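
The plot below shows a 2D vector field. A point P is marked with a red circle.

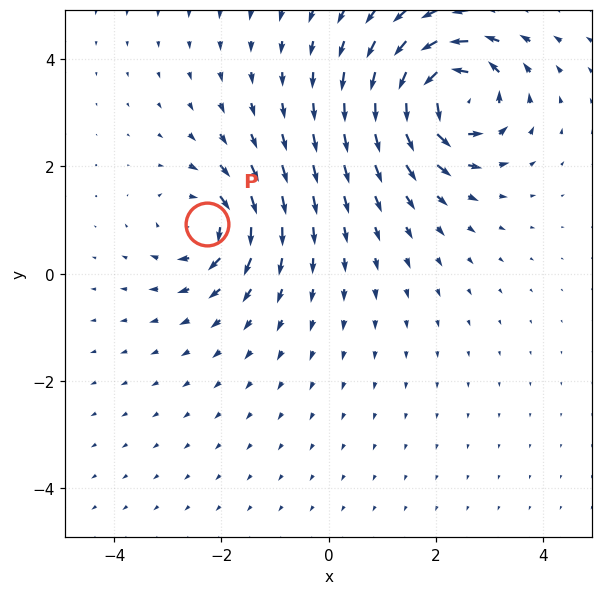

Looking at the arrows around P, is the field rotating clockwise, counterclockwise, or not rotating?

clockwise

Near P at (-2.3, 0.9) the arrows circulate clockwise. The curl (z-component) there is about -4; negative curl means clockwise rotation.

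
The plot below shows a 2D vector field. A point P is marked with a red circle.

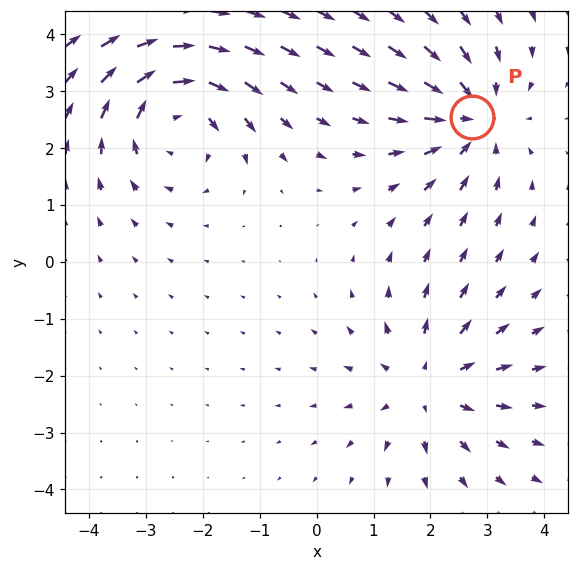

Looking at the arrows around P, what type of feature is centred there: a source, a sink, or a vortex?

At P (2.7, 2.5) the arrows converge inward. Divergence about -4, curl ≈0 — negative divergence with near-zero curl is a sink.

sink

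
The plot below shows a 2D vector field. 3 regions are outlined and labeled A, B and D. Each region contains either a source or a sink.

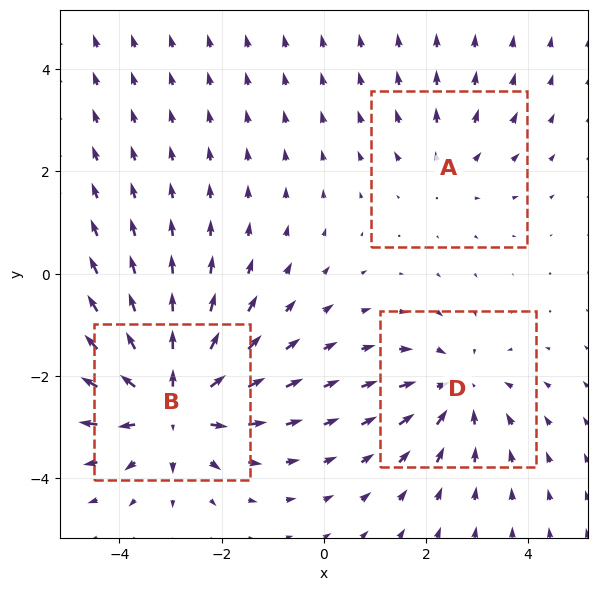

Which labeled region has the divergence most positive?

Divergence at each region's feature centre — A: about +2, B: about +4, D: about -3. Region B is most positive.

B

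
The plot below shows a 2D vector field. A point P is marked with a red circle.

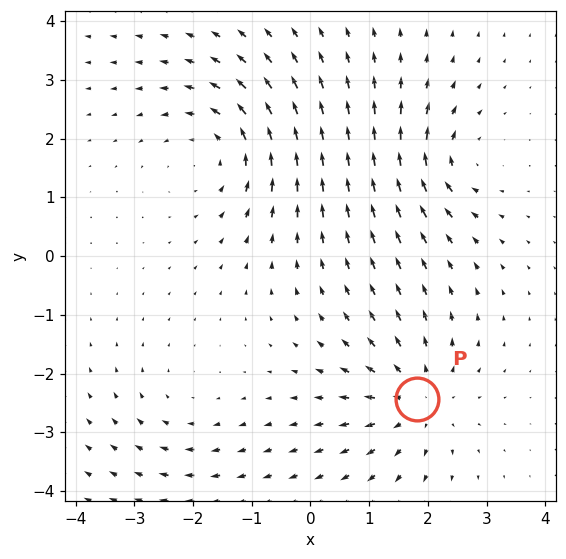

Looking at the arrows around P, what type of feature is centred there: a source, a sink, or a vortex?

At P (1.8, -2.4) the arrows spread outward. Divergence about +4, curl ≈0 — positive divergence with near-zero curl is a source.

source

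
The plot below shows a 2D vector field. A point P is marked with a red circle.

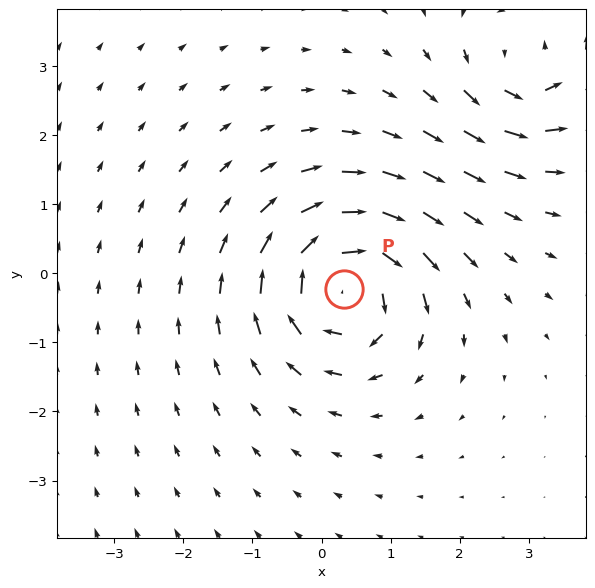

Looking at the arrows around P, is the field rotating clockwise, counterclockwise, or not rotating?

clockwise

Near P at (0.3, -0.2) the arrows circulate clockwise. The curl (z-component) there is about -6; negative curl means clockwise rotation.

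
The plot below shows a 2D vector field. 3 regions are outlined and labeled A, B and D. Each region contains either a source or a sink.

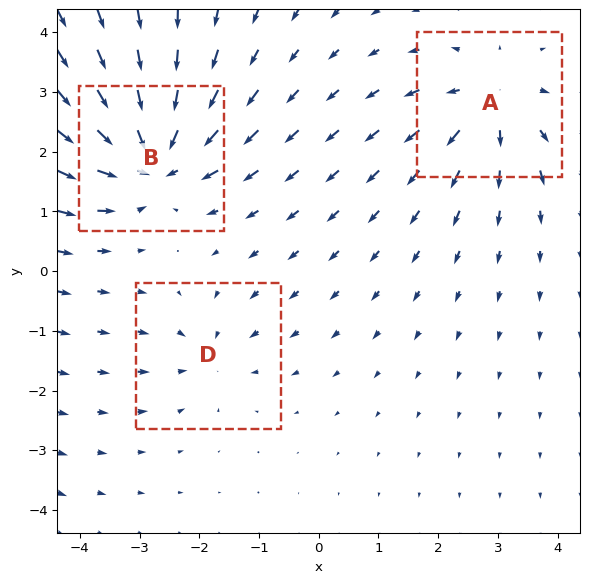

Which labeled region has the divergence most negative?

Divergence at each region's feature centre — A: about +4, B: about -6, D: about -3. Region B is most negative.

B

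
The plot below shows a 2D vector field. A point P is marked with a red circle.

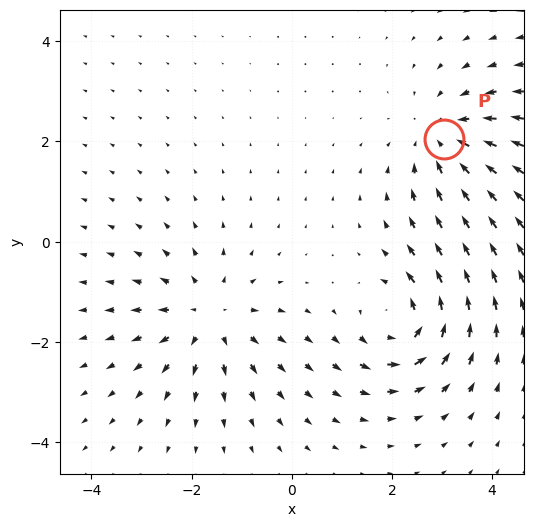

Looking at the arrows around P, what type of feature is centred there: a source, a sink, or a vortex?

At P (3.0, 2.0) the arrows converge inward. Divergence about -3, curl ≈0 — negative divergence with near-zero curl is a sink.

sink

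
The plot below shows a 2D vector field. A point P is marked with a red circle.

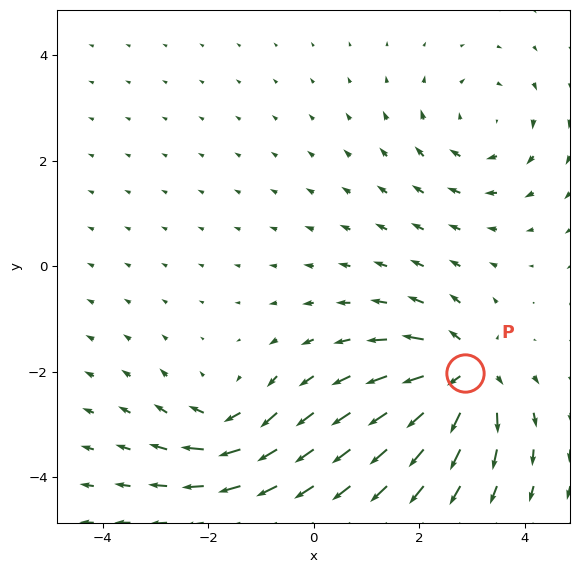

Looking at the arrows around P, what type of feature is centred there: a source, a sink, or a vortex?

At P (2.9, -2.0) the arrows spread outward. Divergence about +6, curl ≈0 — positive divergence with near-zero curl is a source.

source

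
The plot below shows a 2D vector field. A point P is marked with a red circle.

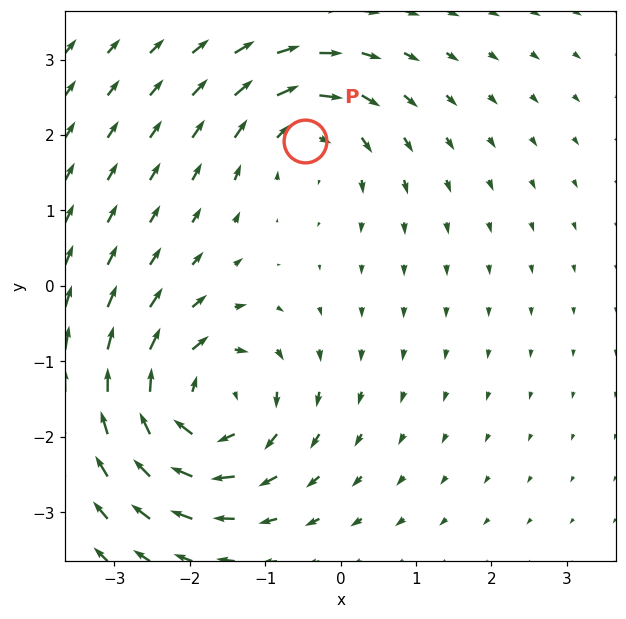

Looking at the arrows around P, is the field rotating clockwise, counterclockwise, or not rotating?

clockwise

Near P at (-0.5, 1.9) the arrows circulate clockwise. The curl (z-component) there is about -4; negative curl means clockwise rotation.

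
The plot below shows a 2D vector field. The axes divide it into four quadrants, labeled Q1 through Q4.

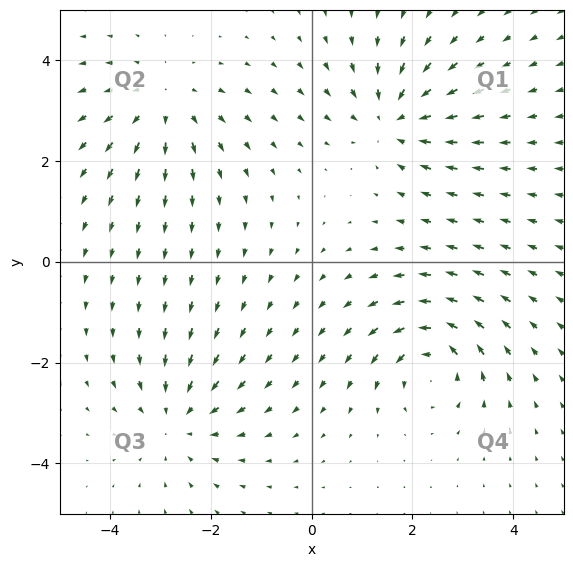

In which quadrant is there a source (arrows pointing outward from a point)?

The source sits at approximately (-2.9, 3.1), which lies in quadrant Q2. The divergence there is about +3, positive as expected for a source.

Q2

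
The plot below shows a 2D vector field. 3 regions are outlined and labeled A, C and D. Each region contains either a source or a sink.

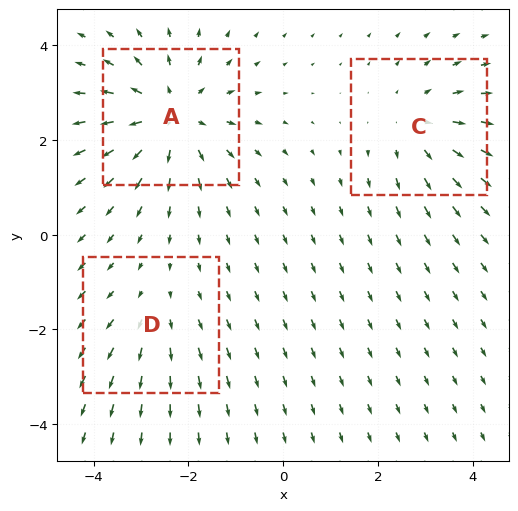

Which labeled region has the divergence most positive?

A

Divergence at each region's feature centre — A: about +4, C: about +3, D: about +2. Region A is most positive.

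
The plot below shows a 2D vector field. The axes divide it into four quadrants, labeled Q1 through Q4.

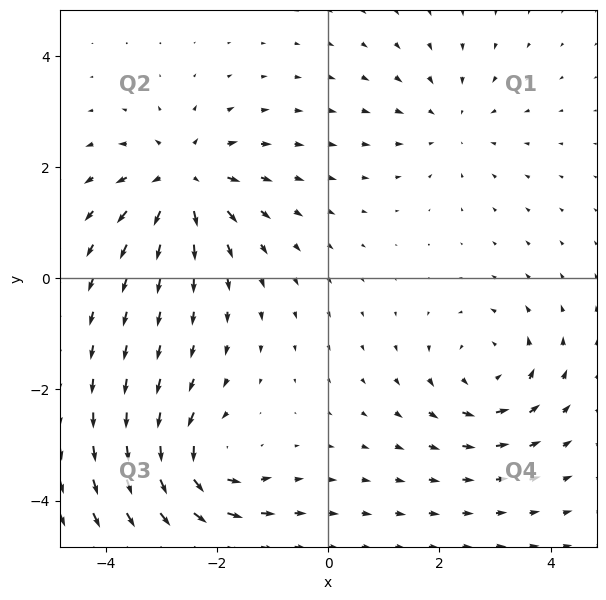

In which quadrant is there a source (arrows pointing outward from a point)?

Q2

The source sits at approximately (-2.6, 1.8), which lies in quadrant Q2. The divergence there is about +7, positive as expected for a source.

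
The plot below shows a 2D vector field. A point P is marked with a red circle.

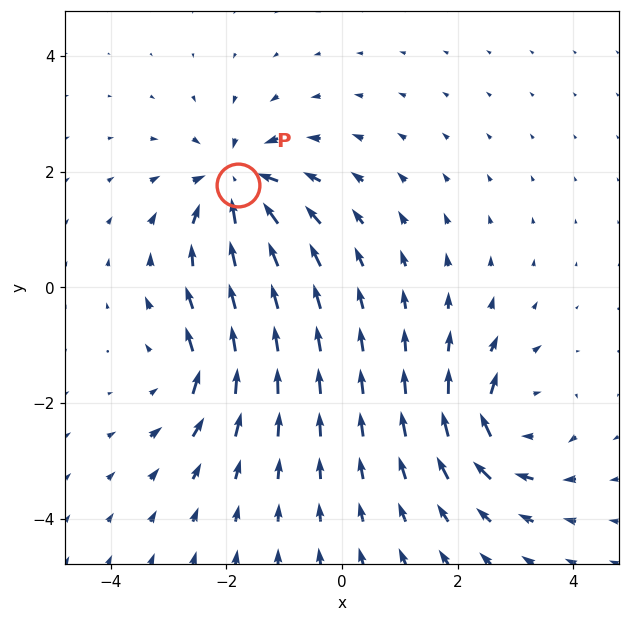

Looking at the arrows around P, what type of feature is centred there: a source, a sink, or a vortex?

At P (-1.8, 1.8) the arrows converge inward. Divergence about -5, curl ≈0 — negative divergence with near-zero curl is a sink.

sink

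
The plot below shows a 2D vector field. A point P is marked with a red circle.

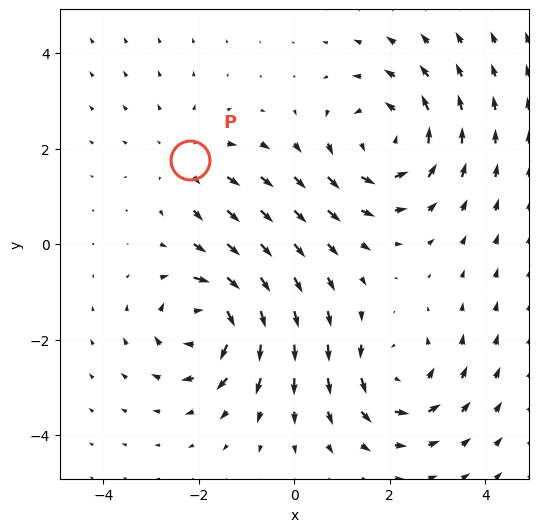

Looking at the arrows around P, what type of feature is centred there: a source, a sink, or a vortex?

source

At P (-2.2, 1.7) the arrows spread outward. Divergence about +2, curl ≈0 — positive divergence with near-zero curl is a source.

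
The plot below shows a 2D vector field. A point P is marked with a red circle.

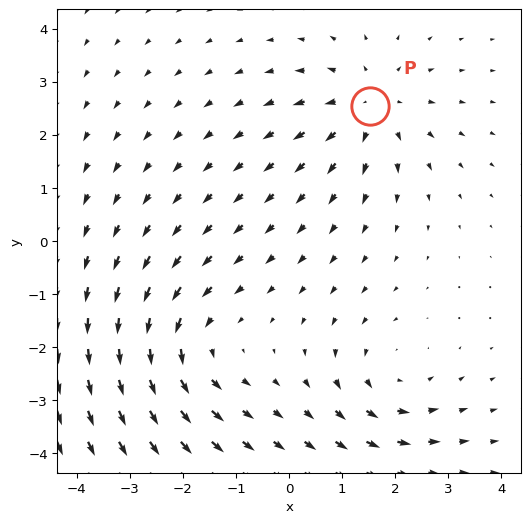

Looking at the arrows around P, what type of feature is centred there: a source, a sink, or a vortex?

At P (1.5, 2.5) the arrows spread outward. Divergence about +4, curl ≈0 — positive divergence with near-zero curl is a source.

source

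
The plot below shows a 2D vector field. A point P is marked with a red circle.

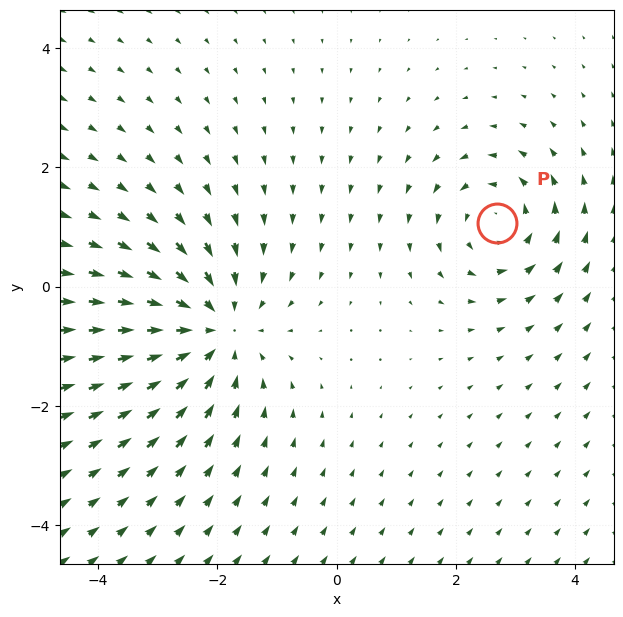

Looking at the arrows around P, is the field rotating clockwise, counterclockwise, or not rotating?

Near P at (2.7, 1.1) the arrows circulate counterclockwise. The curl (z-component) there is about +4; positive curl means counterclockwise rotation.

counterclockwise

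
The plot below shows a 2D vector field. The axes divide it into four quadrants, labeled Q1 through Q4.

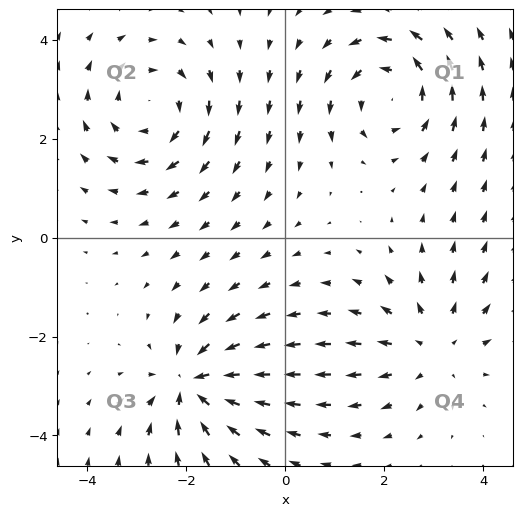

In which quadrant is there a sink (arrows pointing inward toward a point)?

Q3

The sink sits at approximately (-1.9, -3.0), which lies in quadrant Q3. The divergence there is about -6, negative as expected for a sink.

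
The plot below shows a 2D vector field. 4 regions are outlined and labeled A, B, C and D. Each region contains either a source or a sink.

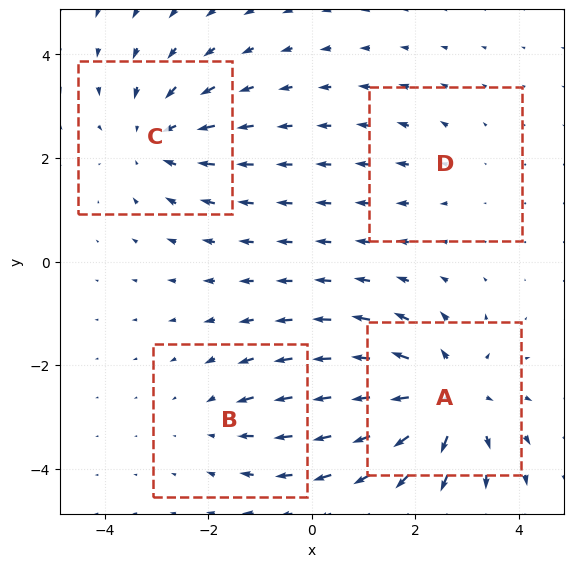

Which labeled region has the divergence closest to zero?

Divergence at each region's feature centre — A: about +6, B: about -3, C: about -4, D: about +2. Region D is closest to zero.

D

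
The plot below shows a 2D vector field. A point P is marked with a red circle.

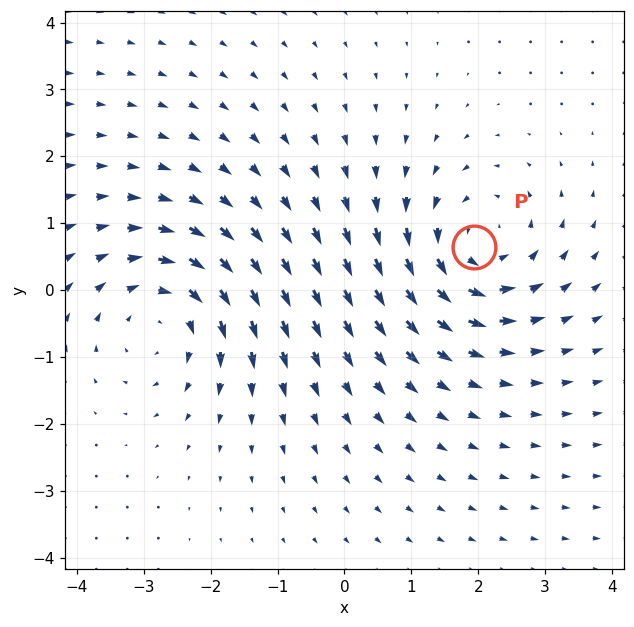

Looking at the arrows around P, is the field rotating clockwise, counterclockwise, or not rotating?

counterclockwise

Near P at (1.9, 0.6) the arrows circulate counterclockwise. The curl (z-component) there is about +4; positive curl means counterclockwise rotation.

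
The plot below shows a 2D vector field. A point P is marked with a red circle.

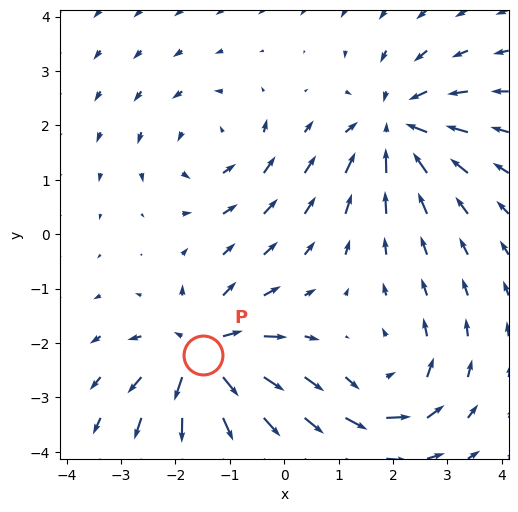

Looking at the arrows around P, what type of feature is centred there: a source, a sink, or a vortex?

source

At P (-1.5, -2.2) the arrows spread outward. Divergence about +7, curl ≈0 — positive divergence with near-zero curl is a source.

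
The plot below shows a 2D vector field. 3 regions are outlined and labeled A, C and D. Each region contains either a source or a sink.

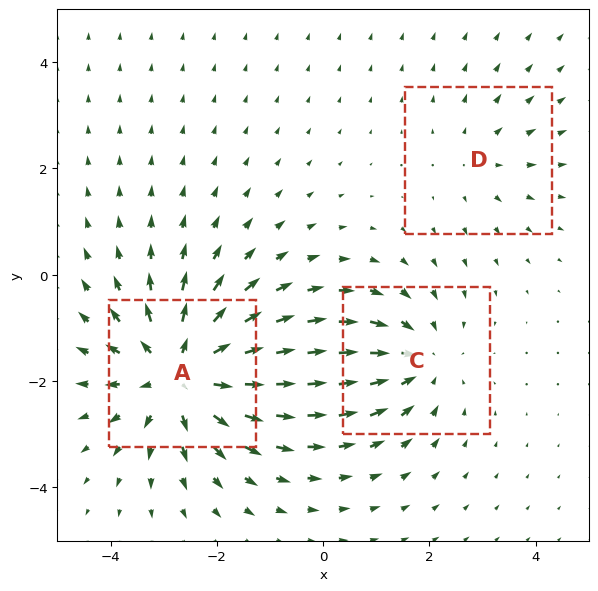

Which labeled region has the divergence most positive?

Divergence at each region's feature centre — A: about +5, C: about -3, D: about +2. Region A is most positive.

A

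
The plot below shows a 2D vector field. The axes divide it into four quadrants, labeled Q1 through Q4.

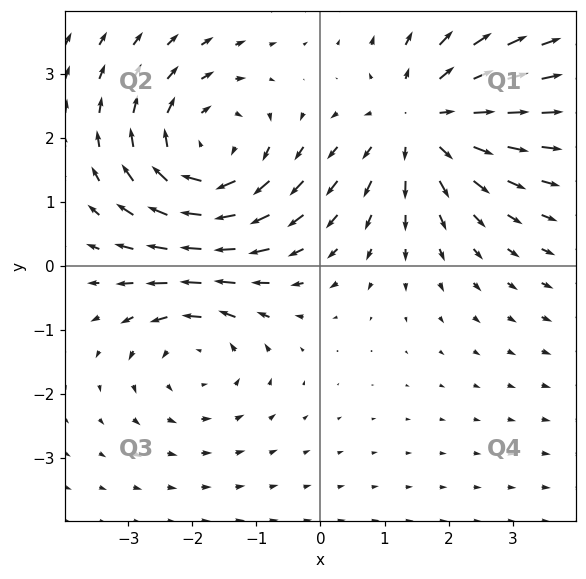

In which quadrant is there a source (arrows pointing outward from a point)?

The source sits at approximately (1.6, 2.3), which lies in quadrant Q1. The divergence there is about +4, positive as expected for a source.

Q1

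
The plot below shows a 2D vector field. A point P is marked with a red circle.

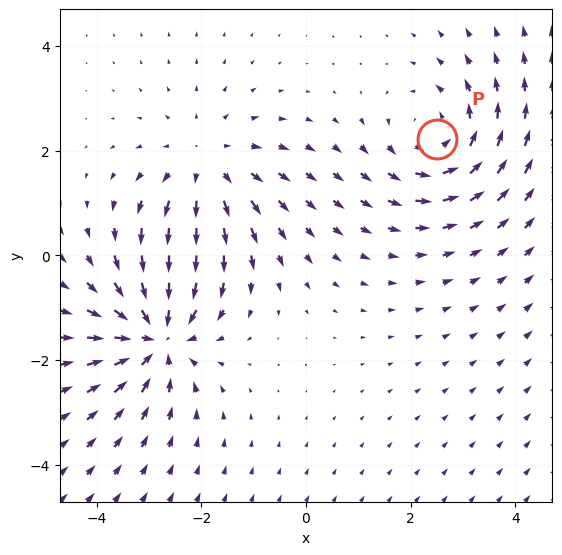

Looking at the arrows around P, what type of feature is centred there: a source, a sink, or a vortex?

vortex

At P (2.5, 2.2) the arrows circulate counterclockwise. Divergence ≈0, curl about +4 — near-zero divergence with nonzero curl is a vortex.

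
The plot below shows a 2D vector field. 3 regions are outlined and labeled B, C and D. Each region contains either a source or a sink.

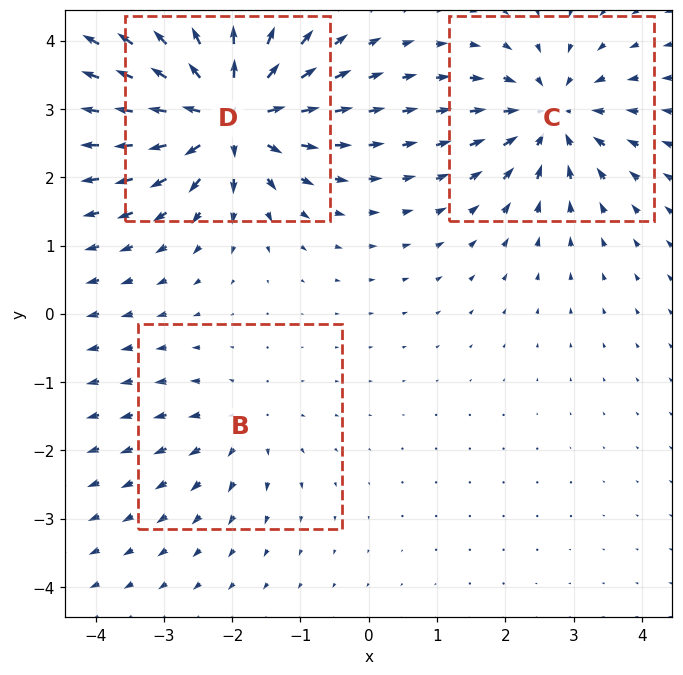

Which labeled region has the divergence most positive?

Divergence at each region's feature centre — B: about +2, C: about -4, D: about +7. Region D is most positive.

D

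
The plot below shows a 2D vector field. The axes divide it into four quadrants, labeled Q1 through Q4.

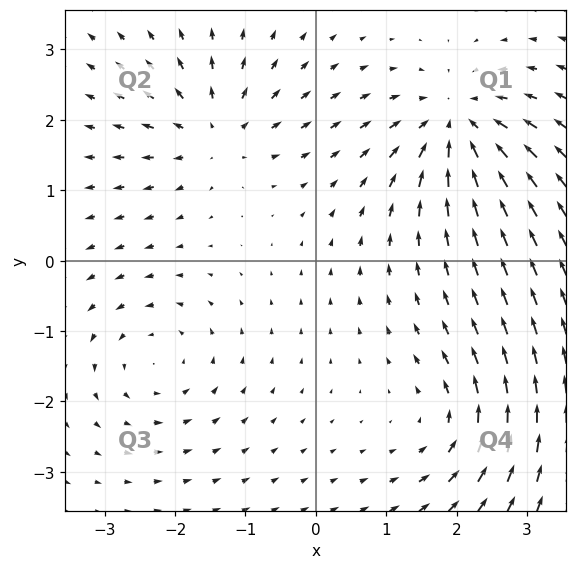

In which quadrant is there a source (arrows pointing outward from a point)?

The source sits at approximately (-1.4, 1.8), which lies in quadrant Q2. The divergence there is about +5, positive as expected for a source.

Q2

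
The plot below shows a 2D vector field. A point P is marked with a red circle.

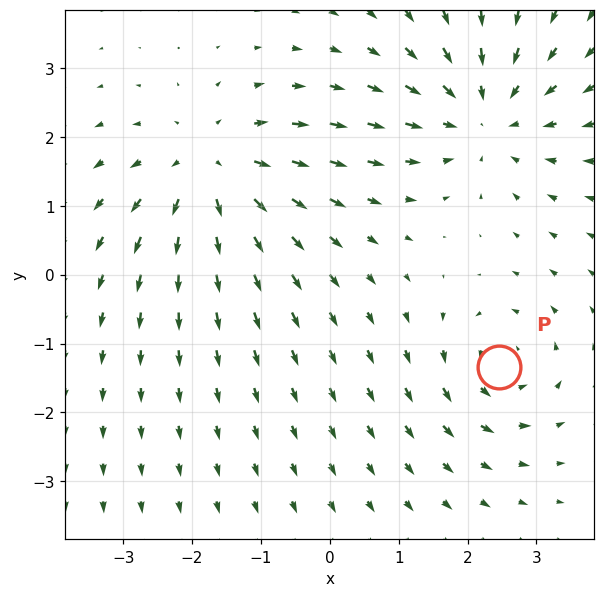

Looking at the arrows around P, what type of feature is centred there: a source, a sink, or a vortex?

At P (2.5, -1.3) the arrows circulate counterclockwise. Divergence ≈0, curl about +4 — near-zero divergence with nonzero curl is a vortex.

vortex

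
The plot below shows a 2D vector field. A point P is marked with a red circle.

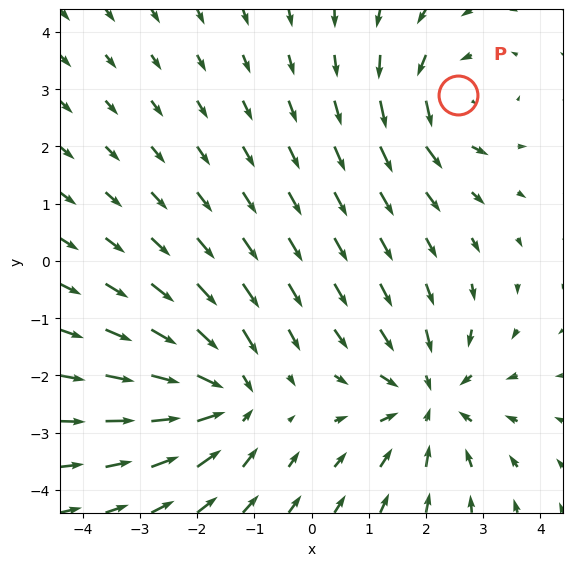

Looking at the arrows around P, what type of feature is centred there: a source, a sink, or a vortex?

At P (2.6, 2.9) the arrows circulate counterclockwise. Divergence ≈0, curl about +4 — near-zero divergence with nonzero curl is a vortex.

vortex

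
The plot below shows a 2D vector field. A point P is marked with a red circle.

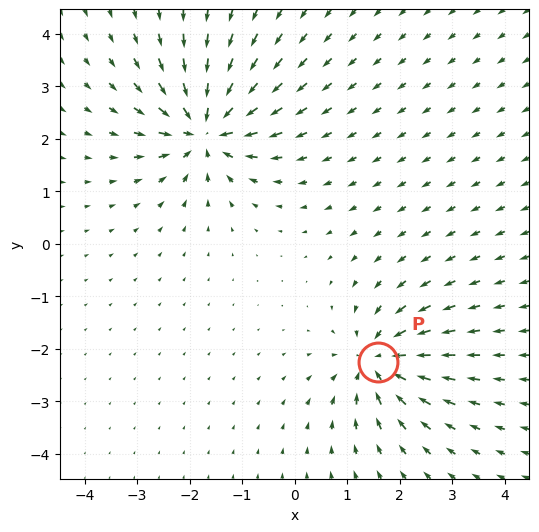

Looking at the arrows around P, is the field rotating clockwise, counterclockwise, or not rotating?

not rotating

Near P at (1.6, -2.2) the arrows show no circulation. The curl there is ≈0.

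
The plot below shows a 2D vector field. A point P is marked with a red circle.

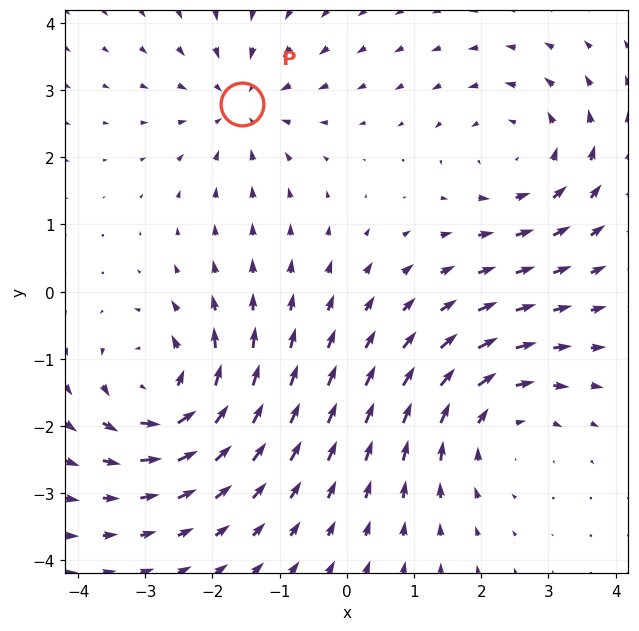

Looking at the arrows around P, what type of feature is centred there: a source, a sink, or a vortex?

At P (-1.6, 2.8) the arrows converge inward. Divergence about -3, curl ≈0 — negative divergence with near-zero curl is a sink.

sink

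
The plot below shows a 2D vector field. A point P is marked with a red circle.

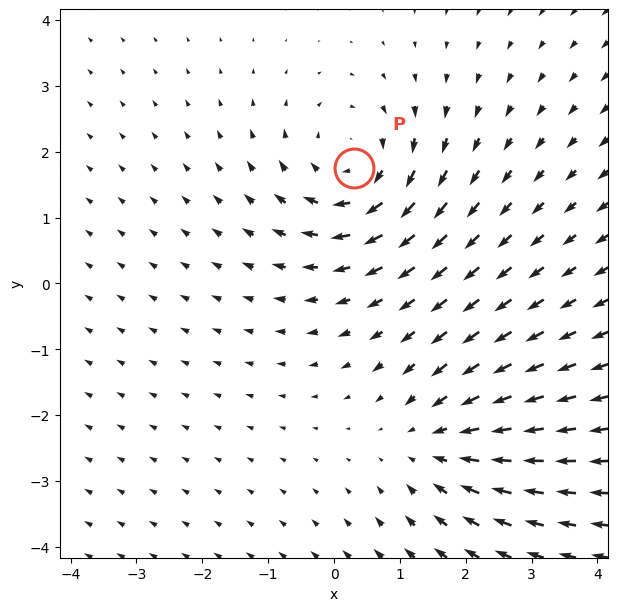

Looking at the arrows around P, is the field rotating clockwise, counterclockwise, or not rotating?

Near P at (0.3, 1.8) the arrows circulate clockwise. The curl (z-component) there is about -3; negative curl means clockwise rotation.

clockwise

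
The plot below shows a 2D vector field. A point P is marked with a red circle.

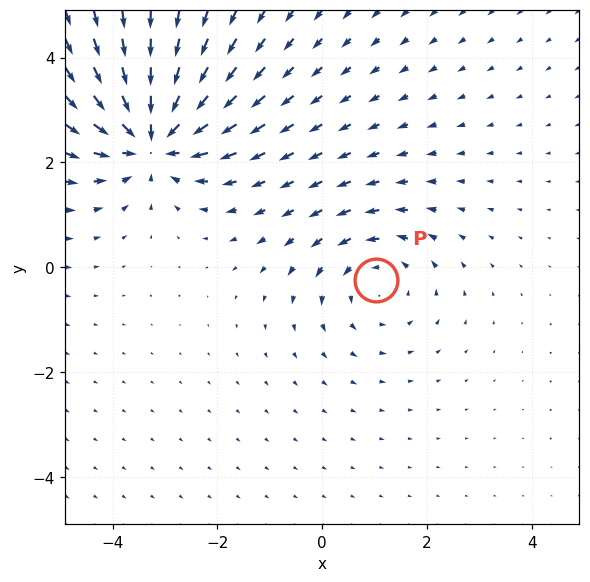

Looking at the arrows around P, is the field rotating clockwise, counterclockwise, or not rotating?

counterclockwise

Near P at (1.0, -0.2) the arrows circulate counterclockwise. The curl (z-component) there is about +3; positive curl means counterclockwise rotation.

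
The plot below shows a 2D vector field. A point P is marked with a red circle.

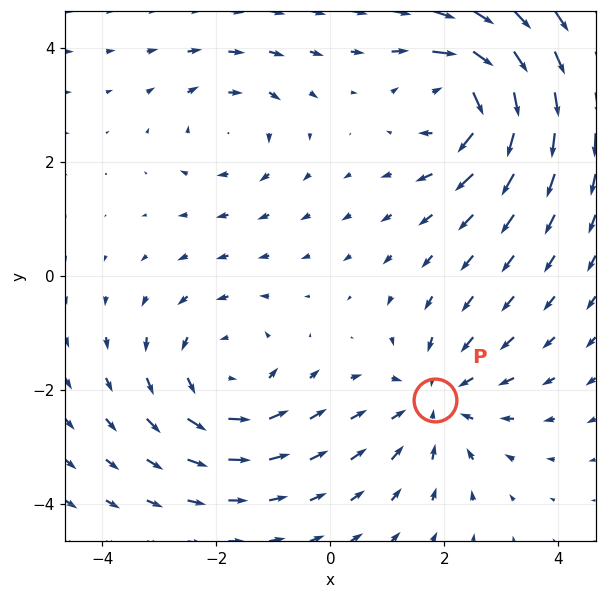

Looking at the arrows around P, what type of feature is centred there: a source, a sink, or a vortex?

At P (1.8, -2.2) the arrows converge inward. Divergence about -3, curl ≈0 — negative divergence with near-zero curl is a sink.

sink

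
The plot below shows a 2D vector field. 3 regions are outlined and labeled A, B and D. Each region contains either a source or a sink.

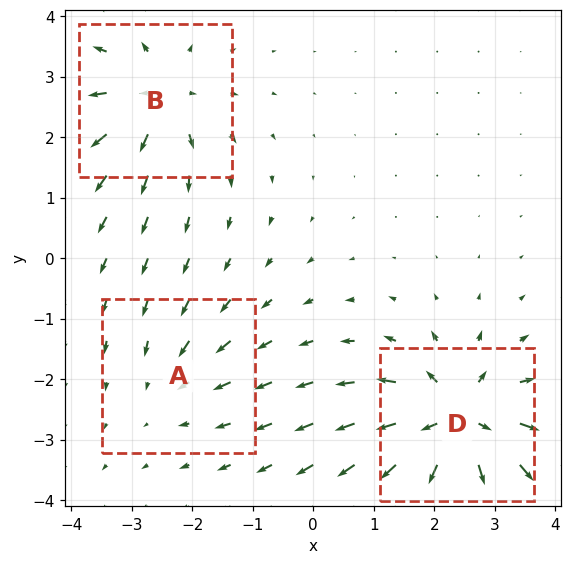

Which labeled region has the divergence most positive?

D

Divergence at each region's feature centre — A: about -2, B: about +4, D: about +6. Region D is most positive.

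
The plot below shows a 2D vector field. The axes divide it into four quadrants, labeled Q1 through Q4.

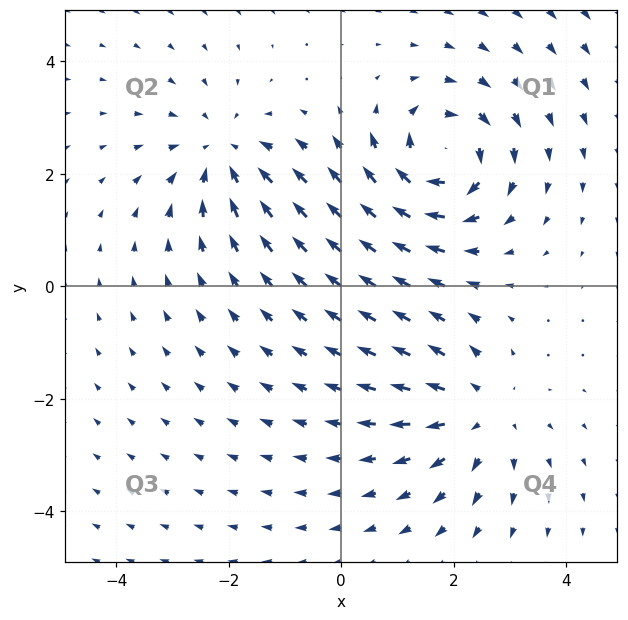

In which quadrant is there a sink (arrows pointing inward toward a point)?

The sink sits at approximately (-2.1, 2.3), which lies in quadrant Q2. The divergence there is about -4, negative as expected for a sink.

Q2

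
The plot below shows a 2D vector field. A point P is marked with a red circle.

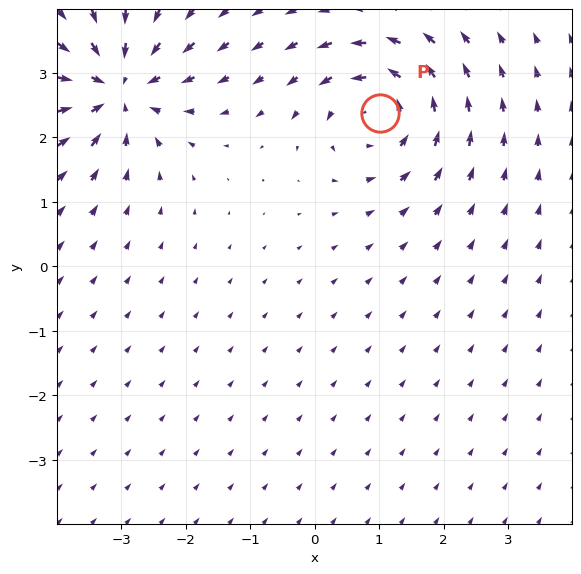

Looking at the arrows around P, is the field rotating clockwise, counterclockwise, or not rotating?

counterclockwise

Near P at (1.0, 2.4) the arrows circulate counterclockwise. The curl (z-component) there is about +5; positive curl means counterclockwise rotation.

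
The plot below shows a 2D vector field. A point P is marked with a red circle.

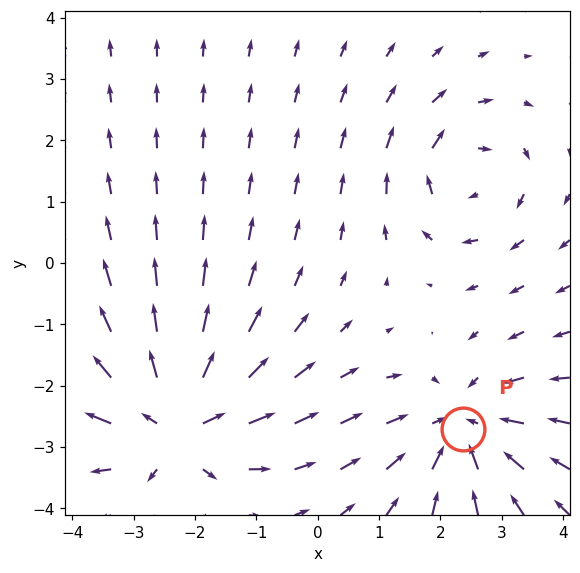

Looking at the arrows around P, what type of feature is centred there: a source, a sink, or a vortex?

sink

At P (2.4, -2.7) the arrows converge inward. Divergence about -4, curl ≈0 — negative divergence with near-zero curl is a sink.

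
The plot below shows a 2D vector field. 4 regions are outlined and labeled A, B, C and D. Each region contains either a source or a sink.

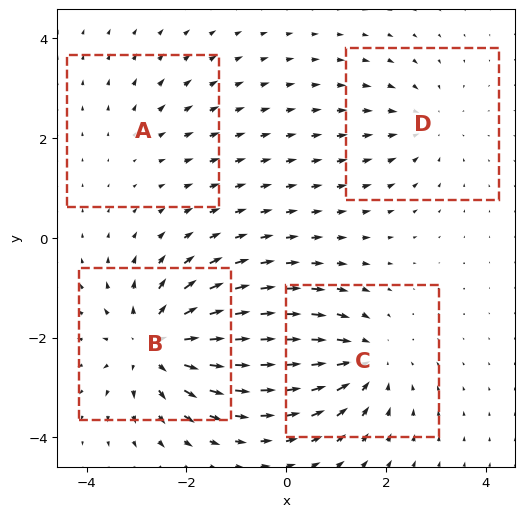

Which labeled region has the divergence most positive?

Divergence at each region's feature centre — A: about +2, B: about +6, C: about -5, D: about -3. Region B is most positive.

B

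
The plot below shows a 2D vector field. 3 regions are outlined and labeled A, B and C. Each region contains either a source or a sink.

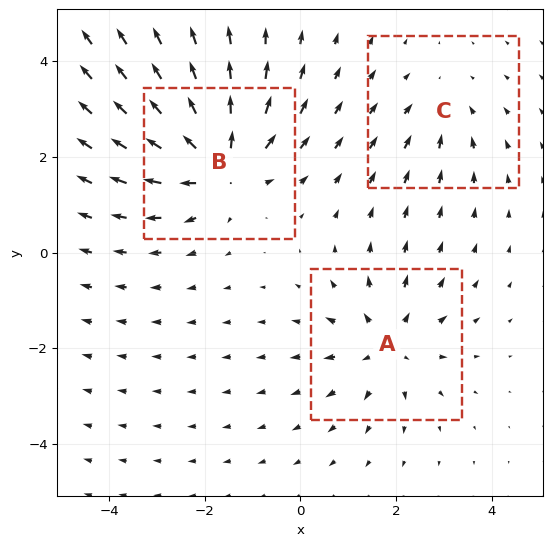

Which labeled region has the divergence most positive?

B

Divergence at each region's feature centre — A: about +3, B: about +5, C: about -2. Region B is most positive.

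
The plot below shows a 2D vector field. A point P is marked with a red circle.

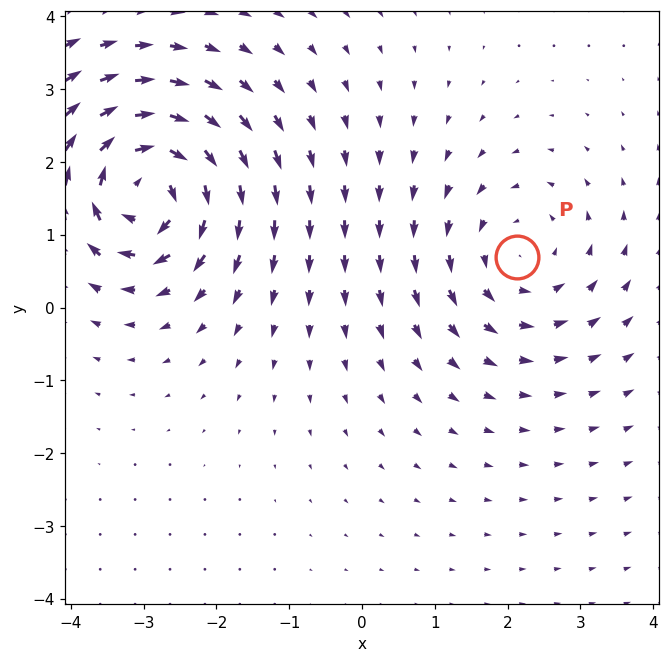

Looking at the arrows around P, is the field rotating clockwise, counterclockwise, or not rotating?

counterclockwise

Near P at (2.1, 0.7) the arrows circulate counterclockwise. The curl (z-component) there is about +3; positive curl means counterclockwise rotation.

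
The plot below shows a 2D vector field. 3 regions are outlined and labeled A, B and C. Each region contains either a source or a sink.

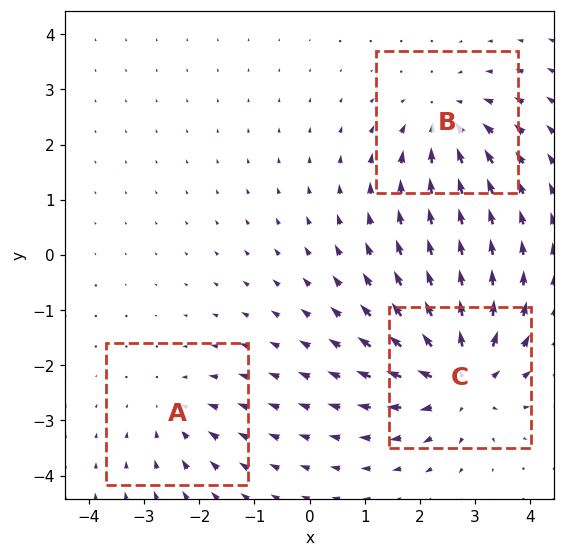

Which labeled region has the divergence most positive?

C

Divergence at each region's feature centre — A: about -2, B: about -3, C: about +5. Region C is most positive.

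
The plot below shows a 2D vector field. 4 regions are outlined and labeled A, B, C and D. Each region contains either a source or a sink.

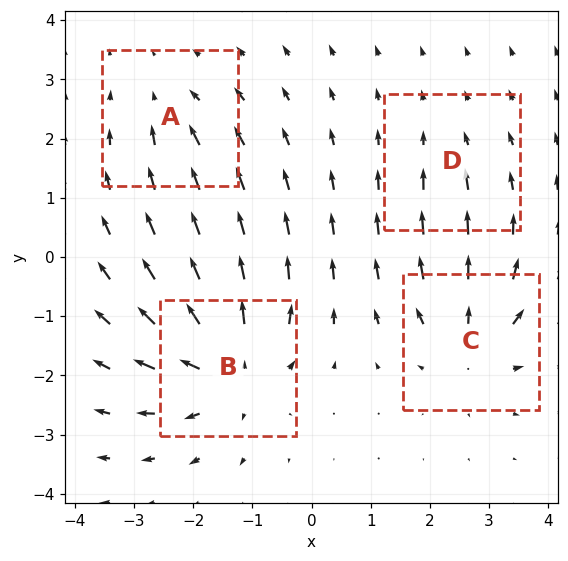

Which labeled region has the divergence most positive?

Divergence at each region's feature centre — A: about -3, B: about +7, C: about +5, D: about -2. Region B is most positive.

B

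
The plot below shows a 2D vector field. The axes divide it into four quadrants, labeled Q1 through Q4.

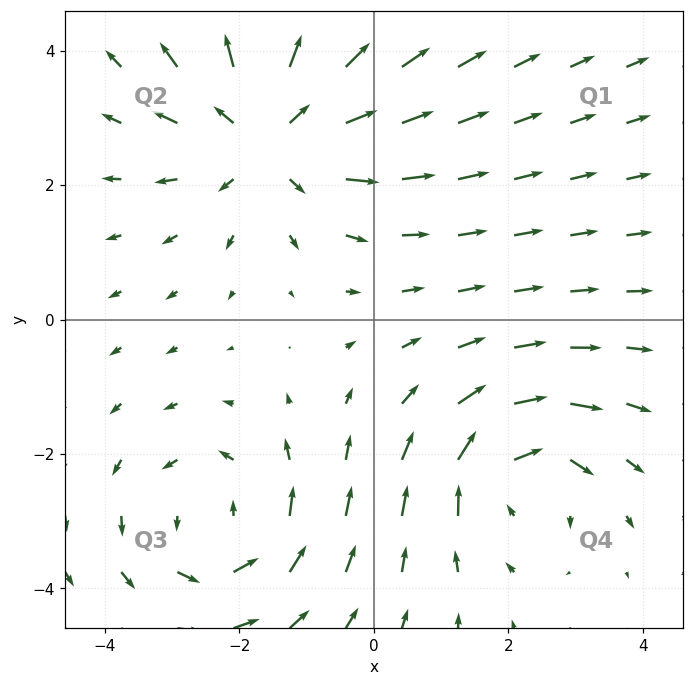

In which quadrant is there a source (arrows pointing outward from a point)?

Q2

The source sits at approximately (-1.5, 2.8), which lies in quadrant Q2. The divergence there is about +4, positive as expected for a source.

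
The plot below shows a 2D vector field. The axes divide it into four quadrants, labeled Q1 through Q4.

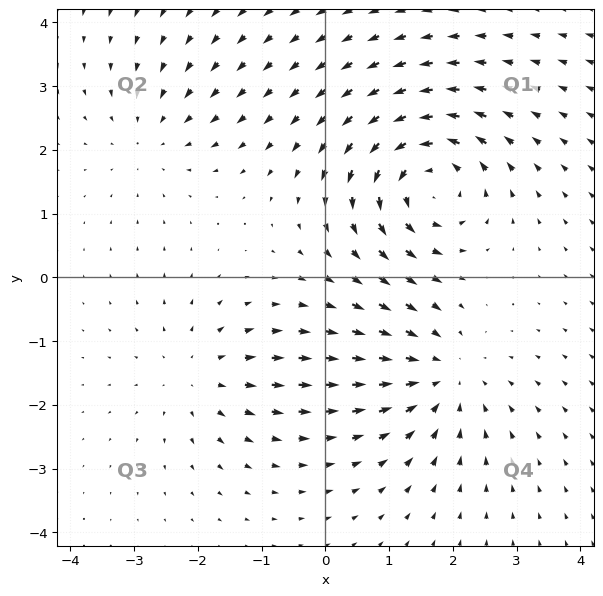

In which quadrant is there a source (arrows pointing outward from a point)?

Q3

The source sits at approximately (-2.0, -1.5), which lies in quadrant Q3. The divergence there is about +3, positive as expected for a source.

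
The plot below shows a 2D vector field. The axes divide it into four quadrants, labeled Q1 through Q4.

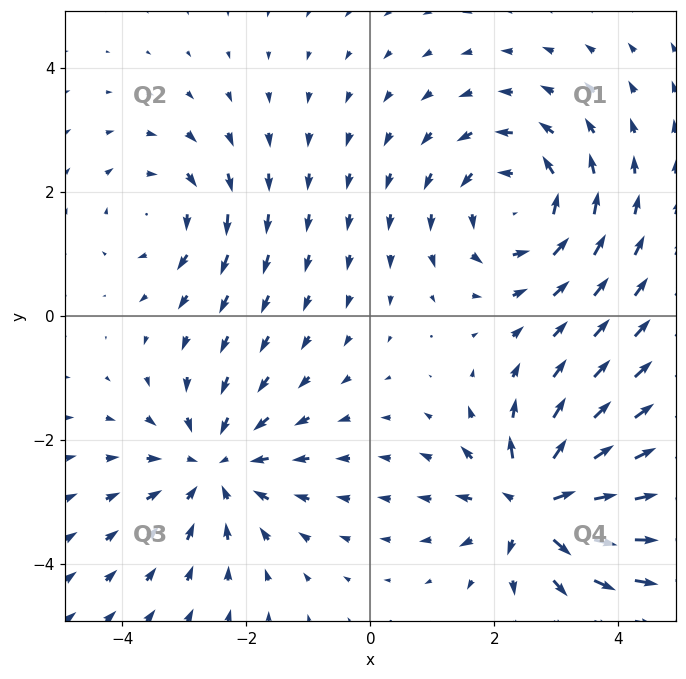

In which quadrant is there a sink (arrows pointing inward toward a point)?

Q3

The sink sits at approximately (-2.5, -2.4), which lies in quadrant Q3. The divergence there is about -4, negative as expected for a sink.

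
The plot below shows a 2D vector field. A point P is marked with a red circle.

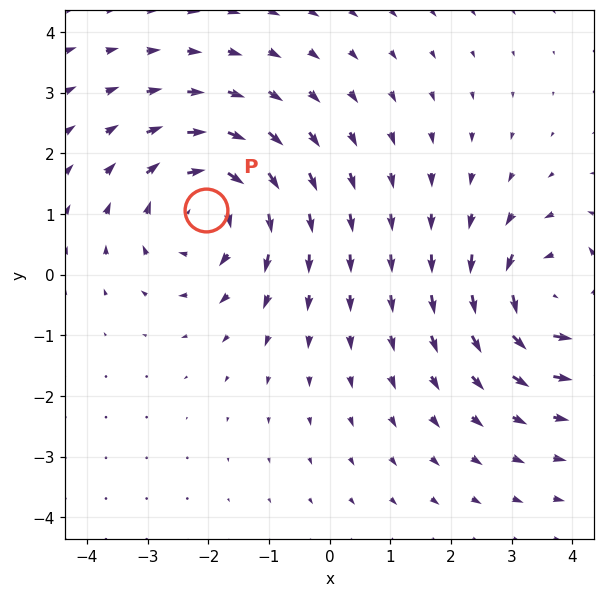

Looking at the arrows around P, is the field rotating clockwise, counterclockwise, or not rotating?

Near P at (-2.0, 1.1) the arrows circulate clockwise. The curl (z-component) there is about -4; negative curl means clockwise rotation.

clockwise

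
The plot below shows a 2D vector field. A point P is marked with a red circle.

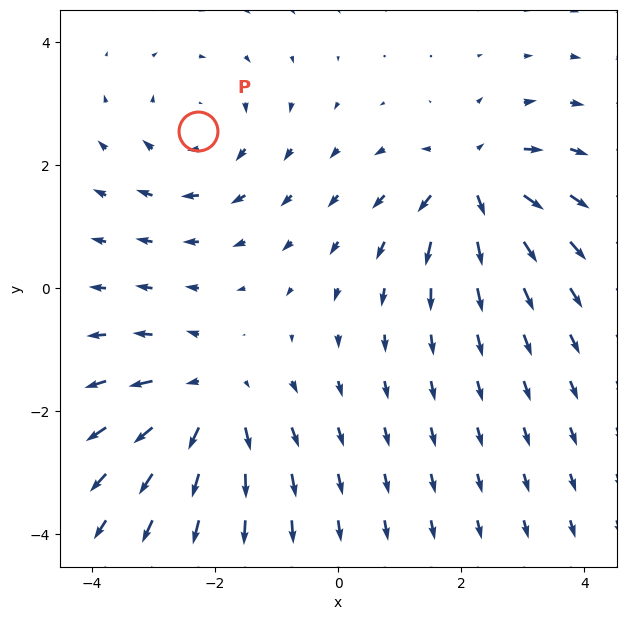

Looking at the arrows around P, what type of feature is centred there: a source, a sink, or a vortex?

vortex

At P (-2.3, 2.6) the arrows circulate clockwise. Divergence ≈0, curl about -3 — near-zero divergence with nonzero curl is a vortex.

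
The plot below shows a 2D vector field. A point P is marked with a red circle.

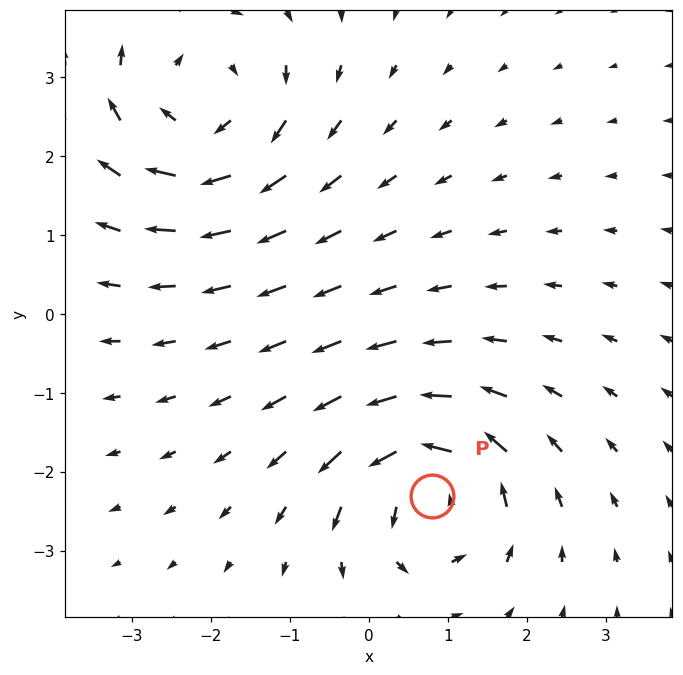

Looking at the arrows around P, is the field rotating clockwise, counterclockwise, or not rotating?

Near P at (0.8, -2.3) the arrows circulate counterclockwise. The curl (z-component) there is about +6; positive curl means counterclockwise rotation.

counterclockwise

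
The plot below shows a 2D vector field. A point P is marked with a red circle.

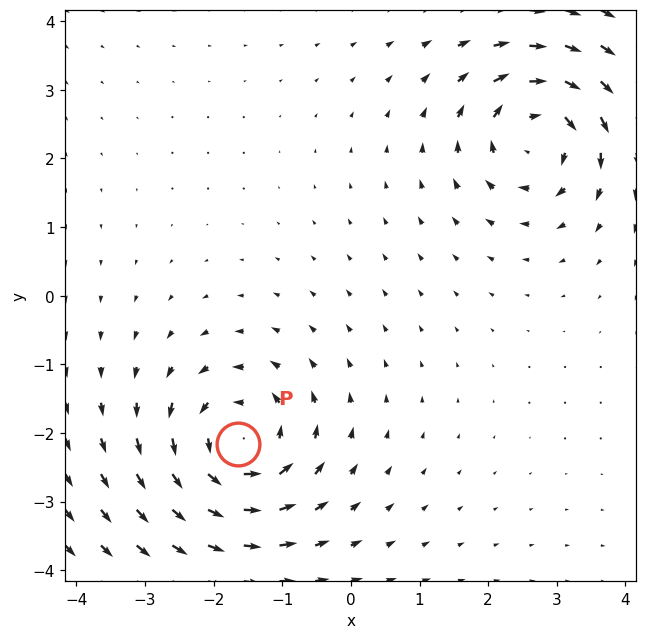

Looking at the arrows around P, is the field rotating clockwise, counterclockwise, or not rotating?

Near P at (-1.6, -2.2) the arrows circulate counterclockwise. The curl (z-component) there is about +5; positive curl means counterclockwise rotation.

counterclockwise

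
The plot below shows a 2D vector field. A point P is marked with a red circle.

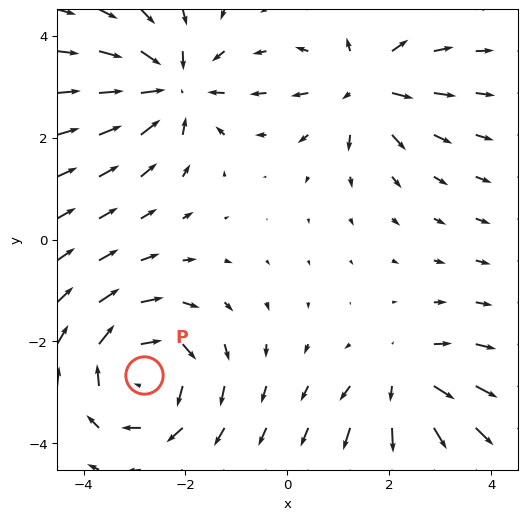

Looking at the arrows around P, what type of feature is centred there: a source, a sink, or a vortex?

vortex

At P (-2.8, -2.7) the arrows circulate clockwise. Divergence ≈0, curl about -4 — near-zero divergence with nonzero curl is a vortex.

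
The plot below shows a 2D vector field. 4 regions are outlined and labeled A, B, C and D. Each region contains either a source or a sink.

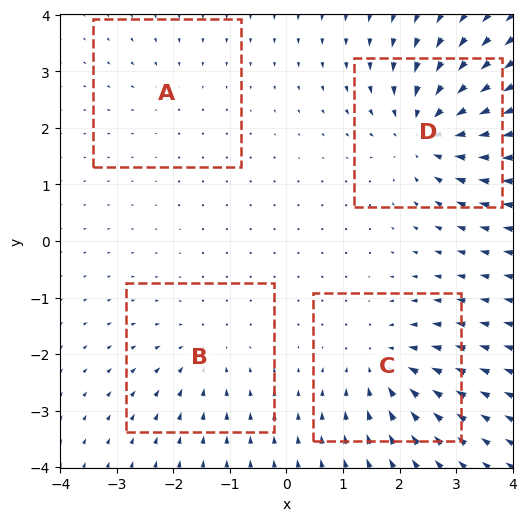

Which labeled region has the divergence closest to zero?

Divergence at each region's feature centre — A: about -2, B: about -4, C: about -5, D: about -8. Region A is closest to zero.

A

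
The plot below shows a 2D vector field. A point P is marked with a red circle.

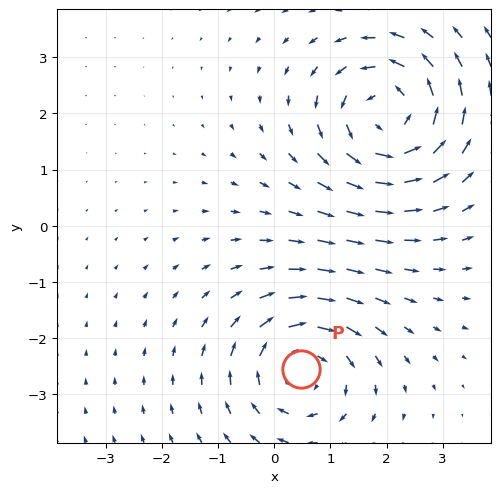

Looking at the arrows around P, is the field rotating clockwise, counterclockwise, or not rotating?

Near P at (0.5, -2.5) the arrows circulate clockwise. The curl (z-component) there is about -3; negative curl means clockwise rotation.

clockwise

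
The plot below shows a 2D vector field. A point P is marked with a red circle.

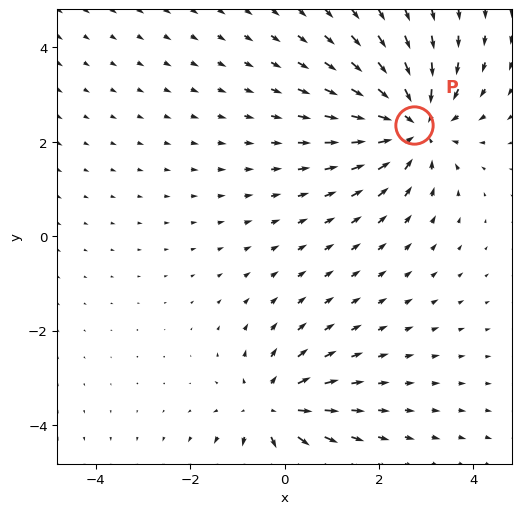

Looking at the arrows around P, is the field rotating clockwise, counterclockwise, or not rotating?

not rotating

Near P at (2.7, 2.4) the arrows show no circulation. The curl there is ≈0.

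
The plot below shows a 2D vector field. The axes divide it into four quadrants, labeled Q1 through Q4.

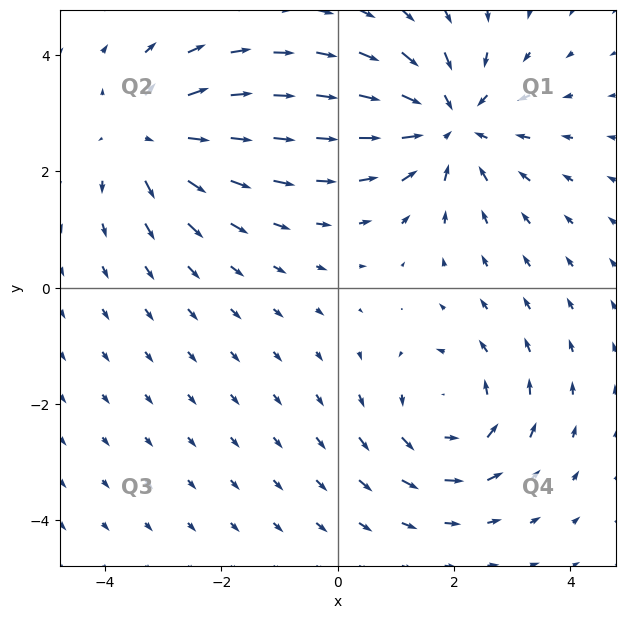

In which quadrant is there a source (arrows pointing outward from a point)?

Q2

The source sits at approximately (-3.2, 2.6), which lies in quadrant Q2. The divergence there is about +3, positive as expected for a source.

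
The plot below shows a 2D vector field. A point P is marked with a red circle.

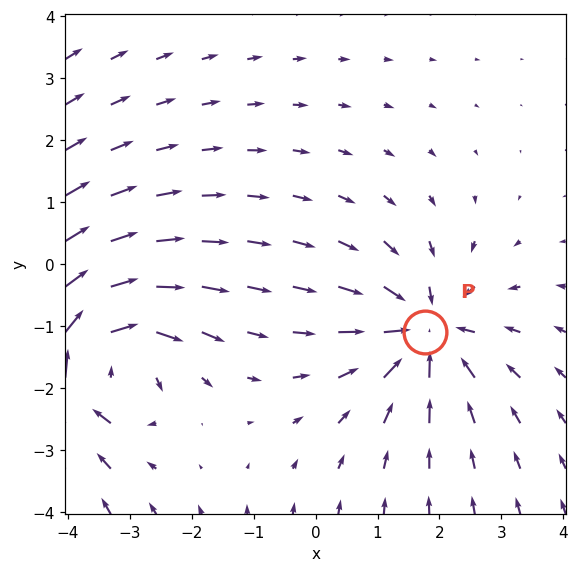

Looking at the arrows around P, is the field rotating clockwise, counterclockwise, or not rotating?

not rotating

Near P at (1.8, -1.1) the arrows show no circulation. The curl there is ≈0.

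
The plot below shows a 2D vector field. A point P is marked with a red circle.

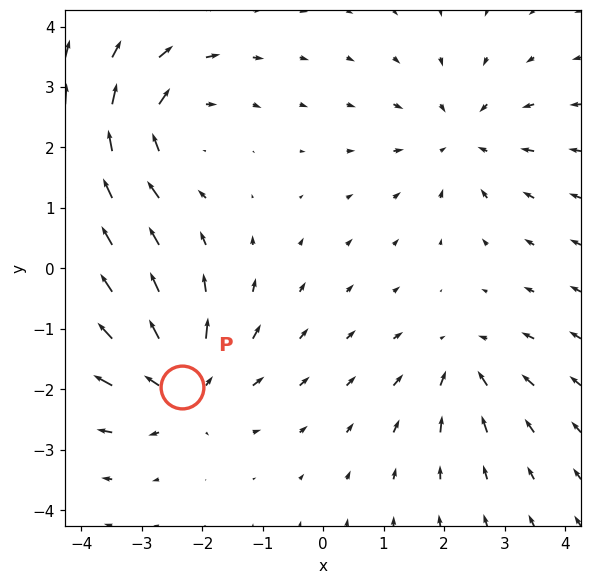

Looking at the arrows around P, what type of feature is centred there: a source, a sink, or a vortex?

source

At P (-2.3, -2.0) the arrows spread outward. Divergence about +5, curl ≈0 — positive divergence with near-zero curl is a source.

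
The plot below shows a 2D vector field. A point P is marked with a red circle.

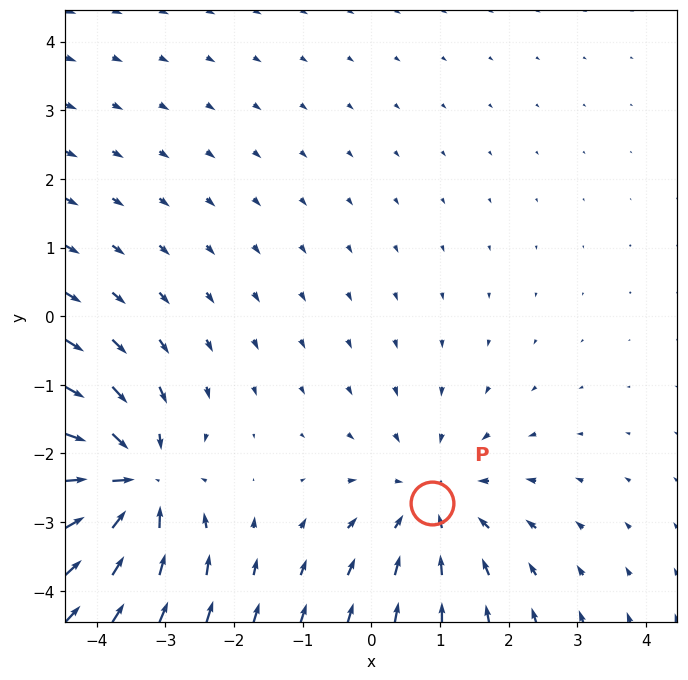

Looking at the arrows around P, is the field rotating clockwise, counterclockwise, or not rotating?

not rotating

Near P at (0.9, -2.7) the arrows show no circulation. The curl there is ≈0.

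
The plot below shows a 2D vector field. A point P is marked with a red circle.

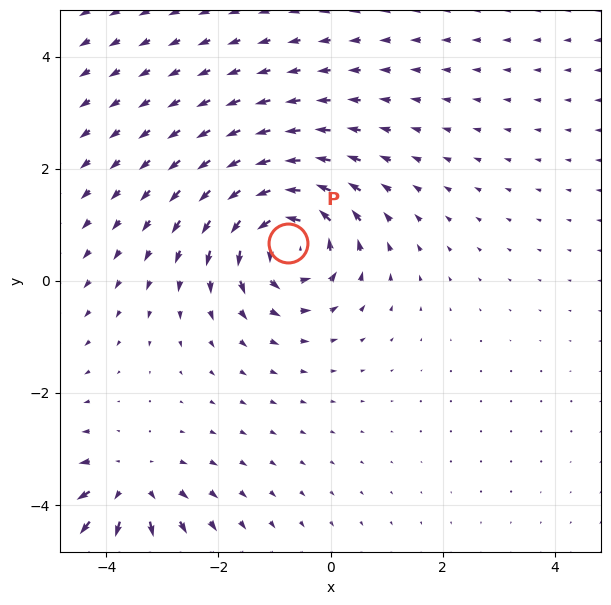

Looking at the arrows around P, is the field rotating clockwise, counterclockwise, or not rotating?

counterclockwise

Near P at (-0.8, 0.7) the arrows circulate counterclockwise. The curl (z-component) there is about +5; positive curl means counterclockwise rotation.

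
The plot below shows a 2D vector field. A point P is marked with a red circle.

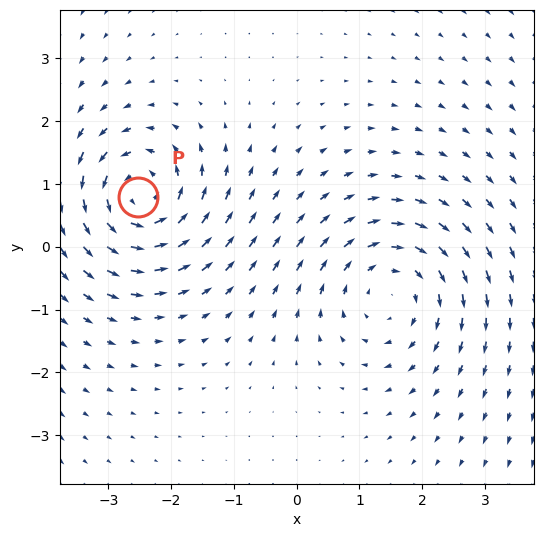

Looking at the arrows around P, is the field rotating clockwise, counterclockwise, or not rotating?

counterclockwise

Near P at (-2.5, 0.8) the arrows circulate counterclockwise. The curl (z-component) there is about +7; positive curl means counterclockwise rotation.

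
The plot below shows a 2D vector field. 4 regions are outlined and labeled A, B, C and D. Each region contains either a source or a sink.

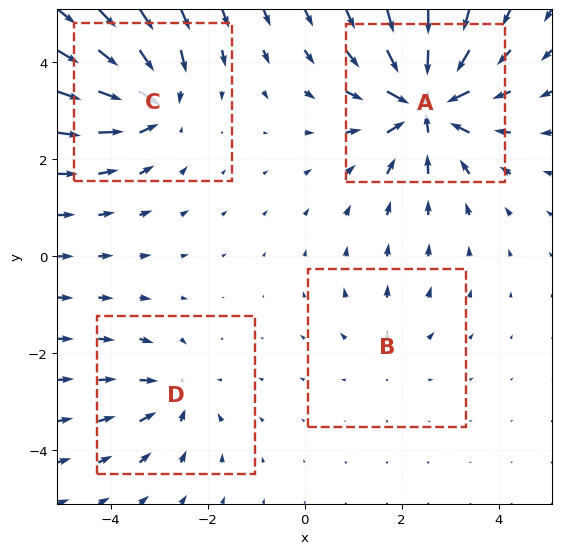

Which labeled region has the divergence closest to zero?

Divergence at each region's feature centre — A: about -9, B: about +2, C: about -6, D: about -4. Region B is closest to zero.

B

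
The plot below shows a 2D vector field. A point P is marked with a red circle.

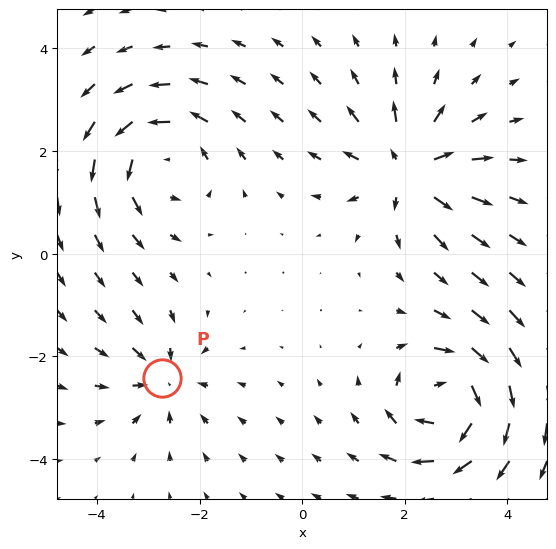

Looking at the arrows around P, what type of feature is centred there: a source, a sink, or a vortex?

sink

At P (-2.7, -2.4) the arrows converge inward. Divergence about -4, curl ≈0 — negative divergence with near-zero curl is a sink.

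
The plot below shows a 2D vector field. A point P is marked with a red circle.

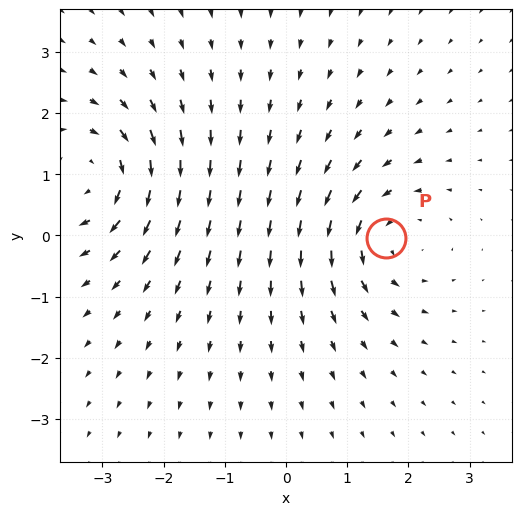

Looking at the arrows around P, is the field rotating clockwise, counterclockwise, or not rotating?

Near P at (1.6, -0.0) the arrows circulate counterclockwise. The curl (z-component) there is about +4; positive curl means counterclockwise rotation.

counterclockwise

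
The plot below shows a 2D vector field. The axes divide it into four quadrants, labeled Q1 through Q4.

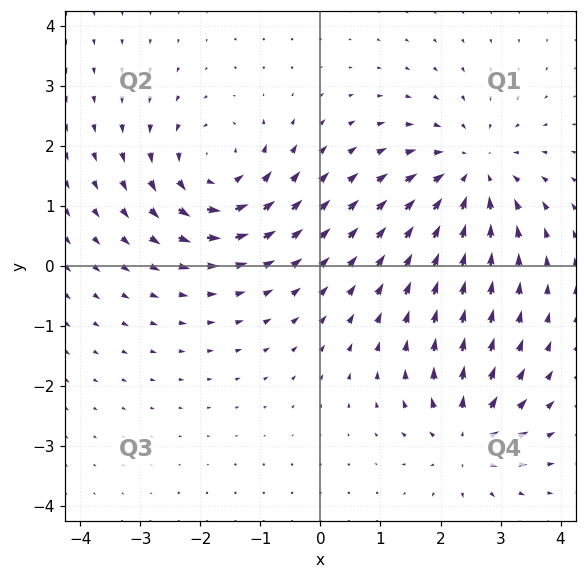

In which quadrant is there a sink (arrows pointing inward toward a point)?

Q1

The sink sits at approximately (2.5, 1.5), which lies in quadrant Q1. The divergence there is about -4, negative as expected for a sink.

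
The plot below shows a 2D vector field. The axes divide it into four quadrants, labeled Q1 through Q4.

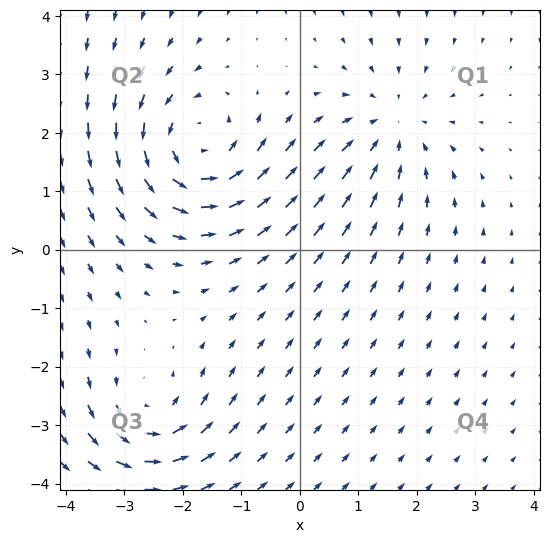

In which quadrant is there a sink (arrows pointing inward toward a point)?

Q1

The sink sits at approximately (1.6, 2.1), which lies in quadrant Q1. The divergence there is about -3, negative as expected for a sink.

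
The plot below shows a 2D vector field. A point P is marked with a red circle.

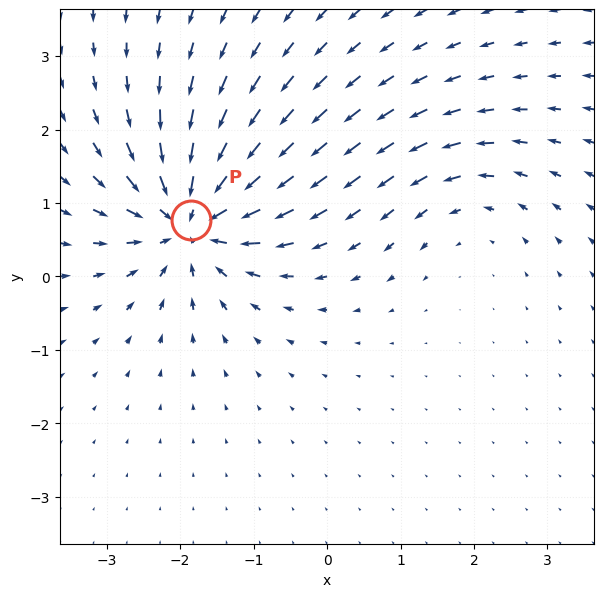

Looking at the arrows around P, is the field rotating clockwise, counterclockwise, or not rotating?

Near P at (-1.9, 0.8) the arrows show no circulation. The curl there is ≈0.

not rotating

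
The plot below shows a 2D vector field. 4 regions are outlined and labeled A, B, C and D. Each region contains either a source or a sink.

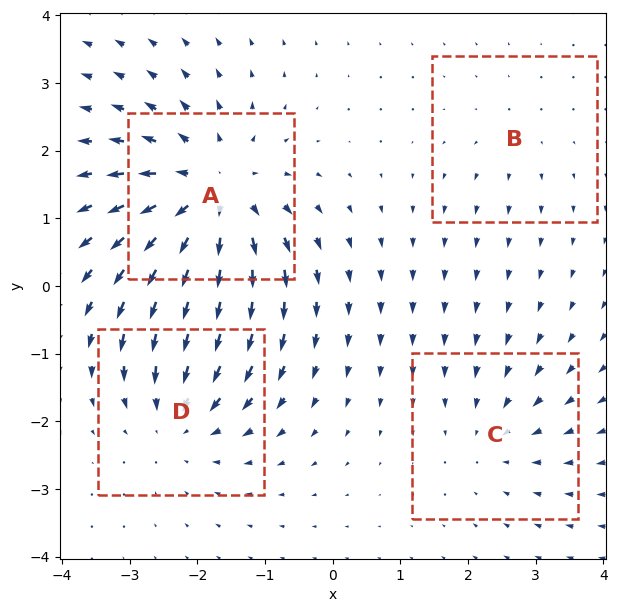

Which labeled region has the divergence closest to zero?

B

Divergence at each region's feature centre — A: about +7, B: about +2, C: about -3, D: about -4. Region B is closest to zero.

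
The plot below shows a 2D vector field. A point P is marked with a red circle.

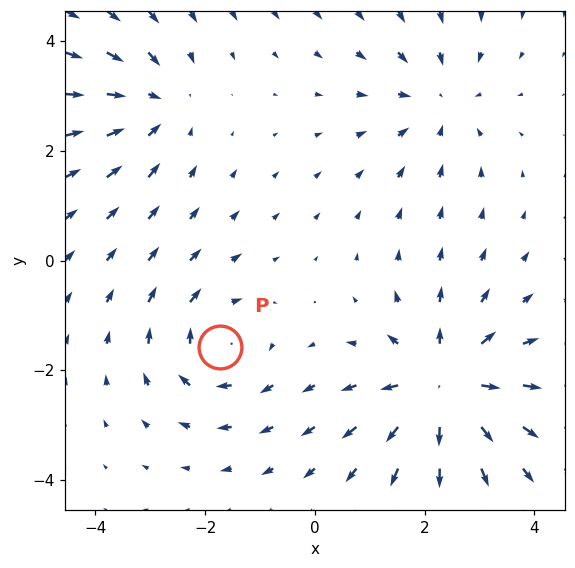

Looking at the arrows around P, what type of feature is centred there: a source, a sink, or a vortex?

At P (-1.7, -1.6) the arrows circulate clockwise. Divergence ≈0, curl about -3 — near-zero divergence with nonzero curl is a vortex.

vortex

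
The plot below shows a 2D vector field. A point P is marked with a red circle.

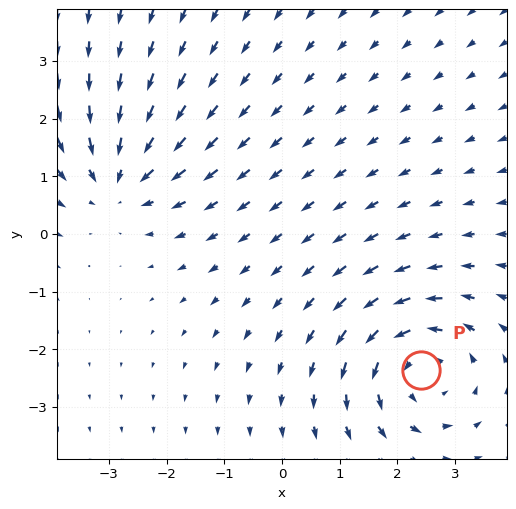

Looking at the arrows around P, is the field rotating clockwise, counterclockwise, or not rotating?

counterclockwise

Near P at (2.4, -2.4) the arrows circulate counterclockwise. The curl (z-component) there is about +4; positive curl means counterclockwise rotation.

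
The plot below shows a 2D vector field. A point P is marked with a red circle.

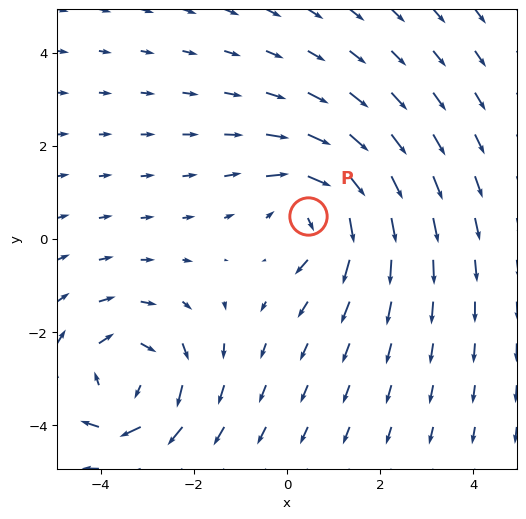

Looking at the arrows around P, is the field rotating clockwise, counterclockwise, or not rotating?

clockwise

Near P at (0.5, 0.5) the arrows circulate clockwise. The curl (z-component) there is about -4; negative curl means clockwise rotation.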